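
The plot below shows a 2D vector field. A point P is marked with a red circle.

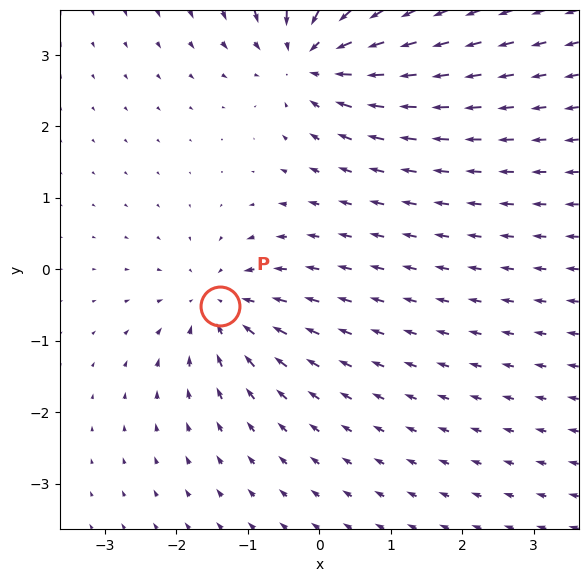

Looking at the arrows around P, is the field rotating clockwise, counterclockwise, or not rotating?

not rotating

Near P at (-1.4, -0.5) the arrows show no circulation. The curl there is ≈0.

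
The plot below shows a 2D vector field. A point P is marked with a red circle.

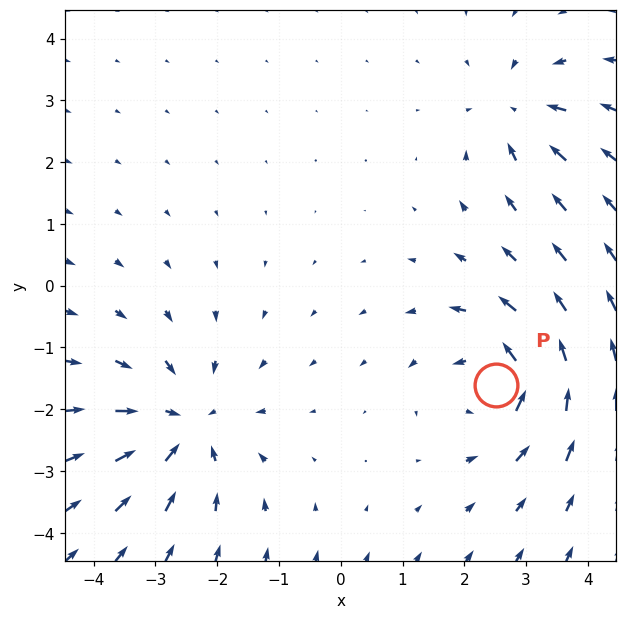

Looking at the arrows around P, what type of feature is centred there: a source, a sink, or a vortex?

vortex

At P (2.5, -1.6) the arrows circulate counterclockwise. Divergence ≈0, curl about +5 — near-zero divergence with nonzero curl is a vortex.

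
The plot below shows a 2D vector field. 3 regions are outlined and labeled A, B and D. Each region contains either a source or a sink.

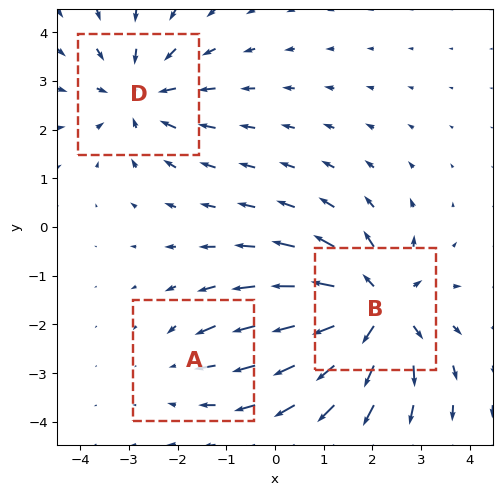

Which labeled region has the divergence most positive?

B

Divergence at each region's feature centre — A: about -2, B: about +5, D: about -3. Region B is most positive.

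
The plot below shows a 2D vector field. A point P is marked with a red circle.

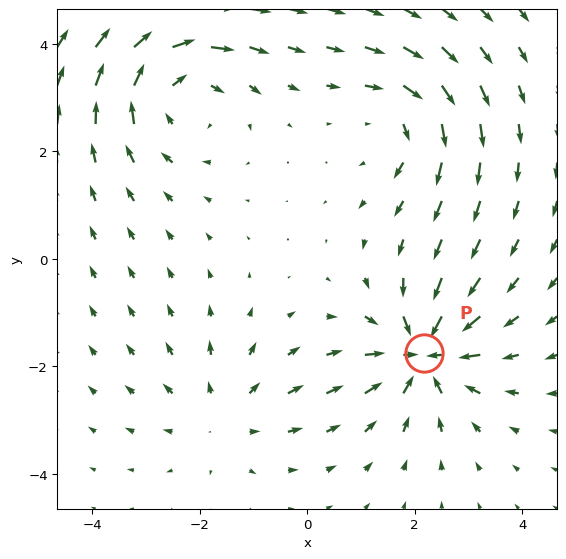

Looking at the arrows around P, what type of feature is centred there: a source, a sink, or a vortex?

At P (2.2, -1.8) the arrows converge inward. Divergence about -6, curl ≈0 — negative divergence with near-zero curl is a sink.

sink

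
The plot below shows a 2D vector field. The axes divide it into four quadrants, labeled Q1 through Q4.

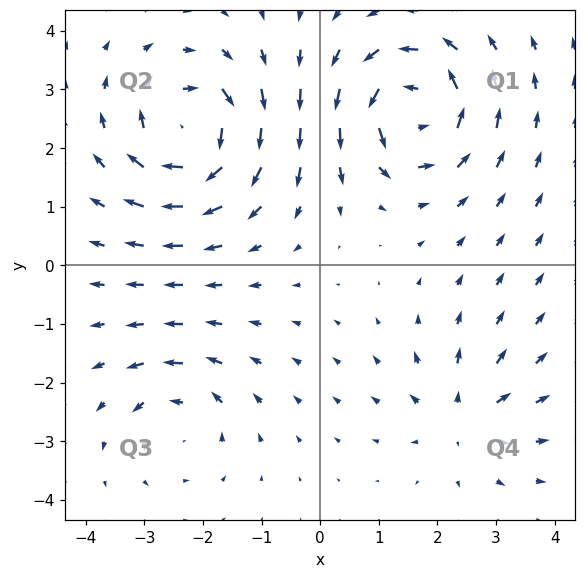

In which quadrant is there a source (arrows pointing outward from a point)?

Q4

The source sits at approximately (2.4, -2.6), which lies in quadrant Q4. The divergence there is about +4, positive as expected for a source.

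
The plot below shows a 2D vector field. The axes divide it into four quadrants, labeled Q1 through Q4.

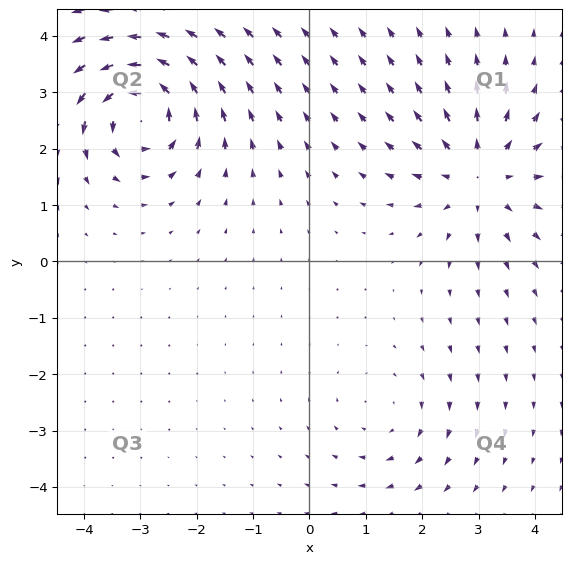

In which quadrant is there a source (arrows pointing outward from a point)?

The source sits at approximately (3.0, 1.5), which lies in quadrant Q1. The divergence there is about +4, positive as expected for a source.

Q1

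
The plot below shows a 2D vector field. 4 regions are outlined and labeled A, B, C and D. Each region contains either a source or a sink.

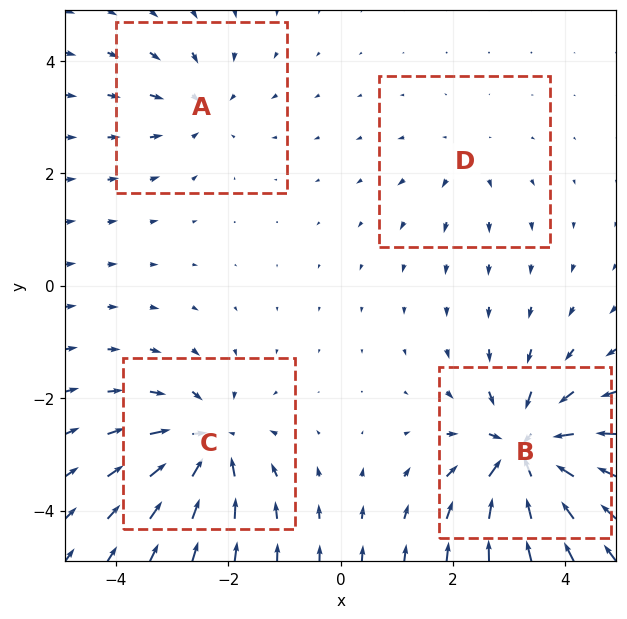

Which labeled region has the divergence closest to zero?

D

Divergence at each region's feature centre — A: about -4, B: about -8, C: about -6, D: about +2. Region D is closest to zero.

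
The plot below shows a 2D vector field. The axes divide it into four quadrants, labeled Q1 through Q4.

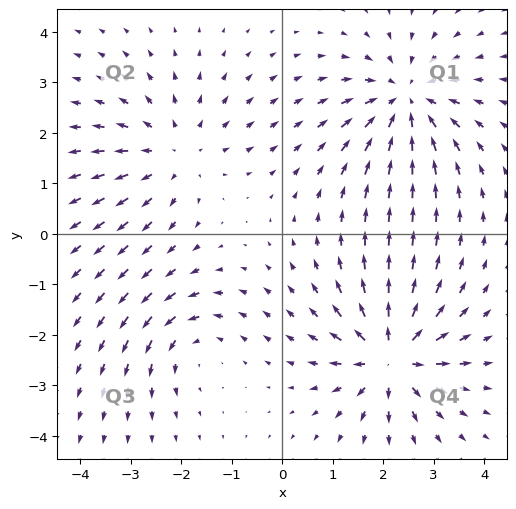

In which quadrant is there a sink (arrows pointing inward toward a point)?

The sink sits at approximately (2.5, 2.6), which lies in quadrant Q1. The divergence there is about -5, negative as expected for a sink.

Q1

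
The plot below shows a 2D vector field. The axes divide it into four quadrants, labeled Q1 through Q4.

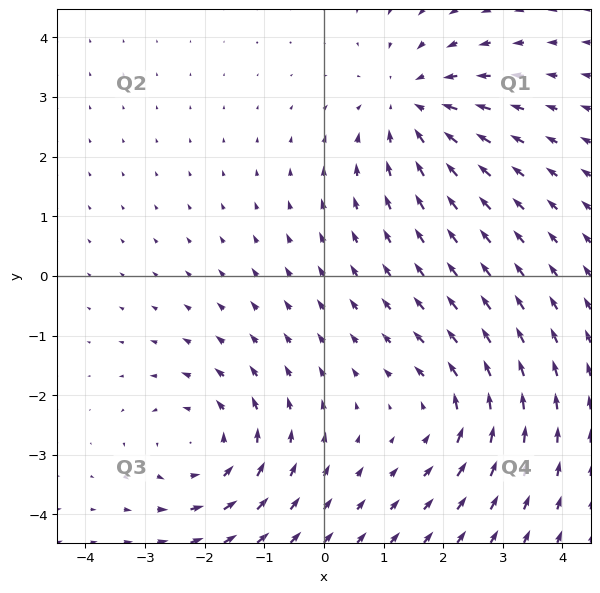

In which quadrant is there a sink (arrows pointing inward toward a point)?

Q1

The sink sits at approximately (1.5, 2.9), which lies in quadrant Q1. The divergence there is about -3, negative as expected for a sink.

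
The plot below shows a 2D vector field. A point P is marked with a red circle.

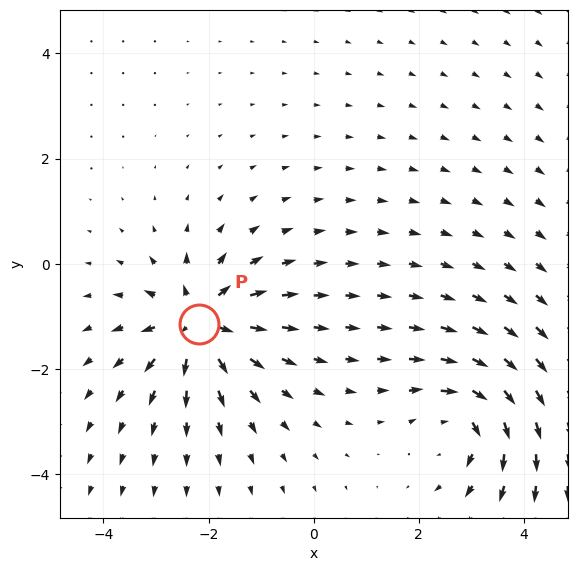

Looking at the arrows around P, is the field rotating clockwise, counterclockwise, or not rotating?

Near P at (-2.2, -1.1) the arrows show no circulation. The curl there is ≈0.

not rotating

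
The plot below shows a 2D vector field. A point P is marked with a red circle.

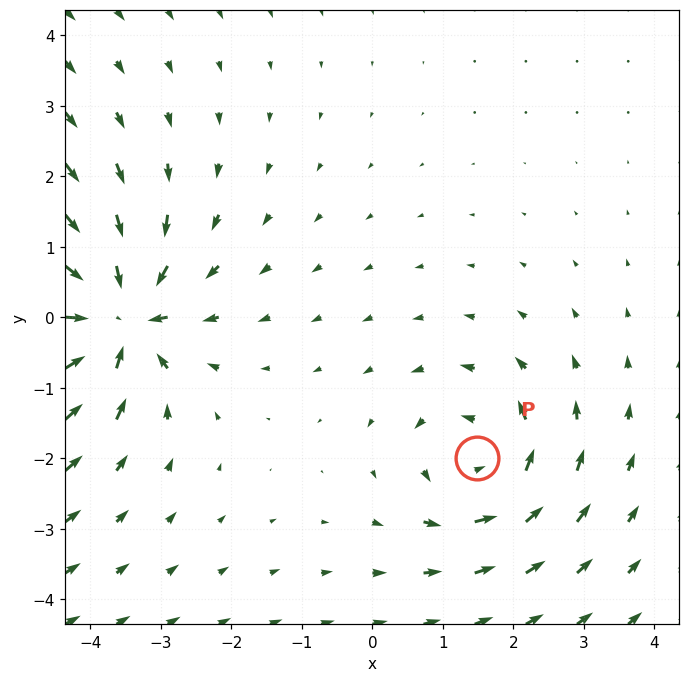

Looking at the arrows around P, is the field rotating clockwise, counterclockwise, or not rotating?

counterclockwise

Near P at (1.5, -2.0) the arrows circulate counterclockwise. The curl (z-component) there is about +3; positive curl means counterclockwise rotation.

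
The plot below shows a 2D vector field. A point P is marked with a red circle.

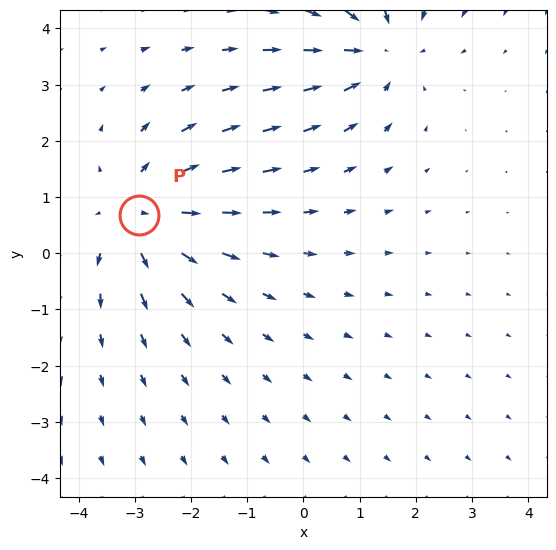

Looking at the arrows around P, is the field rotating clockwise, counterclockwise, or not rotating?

not rotating

Near P at (-2.9, 0.7) the arrows show no circulation. The curl there is ≈0.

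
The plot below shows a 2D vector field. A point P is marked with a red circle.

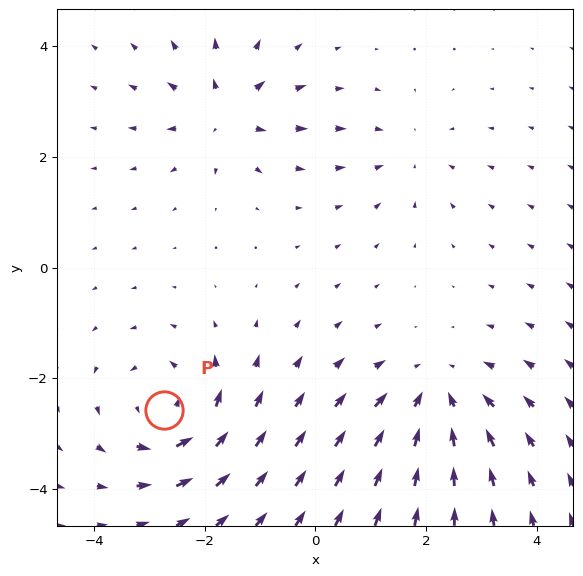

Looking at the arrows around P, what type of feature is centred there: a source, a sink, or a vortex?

At P (-2.7, -2.6) the arrows circulate counterclockwise. Divergence ≈0, curl about +5 — near-zero divergence with nonzero curl is a vortex.

vortex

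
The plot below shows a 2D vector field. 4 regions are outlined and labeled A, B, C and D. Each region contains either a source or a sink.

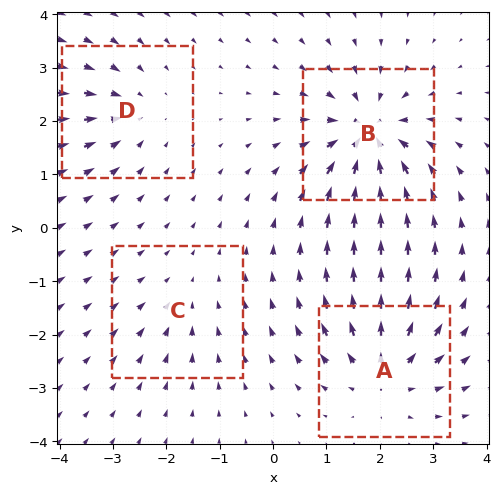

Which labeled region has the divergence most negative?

B

Divergence at each region's feature centre — A: about +6, B: about -8, C: about -2, D: about -4. Region B is most negative.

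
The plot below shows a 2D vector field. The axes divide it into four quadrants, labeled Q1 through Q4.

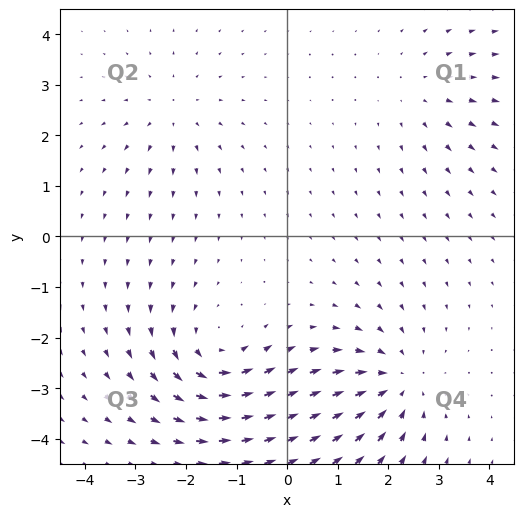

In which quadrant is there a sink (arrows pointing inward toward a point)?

Q4

The sink sits at approximately (2.2, -2.9), which lies in quadrant Q4. The divergence there is about -4, negative as expected for a sink.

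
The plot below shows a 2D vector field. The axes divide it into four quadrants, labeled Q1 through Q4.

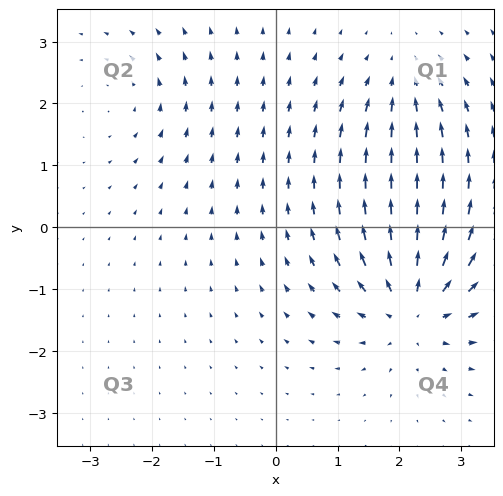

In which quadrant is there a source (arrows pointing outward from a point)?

The source sits at approximately (2.2, -1.3), which lies in quadrant Q4. The divergence there is about +6, positive as expected for a source.

Q4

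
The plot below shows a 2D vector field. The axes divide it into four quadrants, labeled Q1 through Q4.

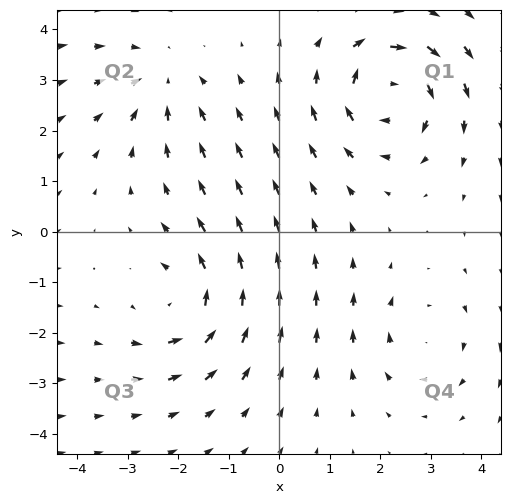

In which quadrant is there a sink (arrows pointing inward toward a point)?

The sink sits at approximately (-2.3, 2.9), which lies in quadrant Q2. The divergence there is about -3, negative as expected for a sink.

Q2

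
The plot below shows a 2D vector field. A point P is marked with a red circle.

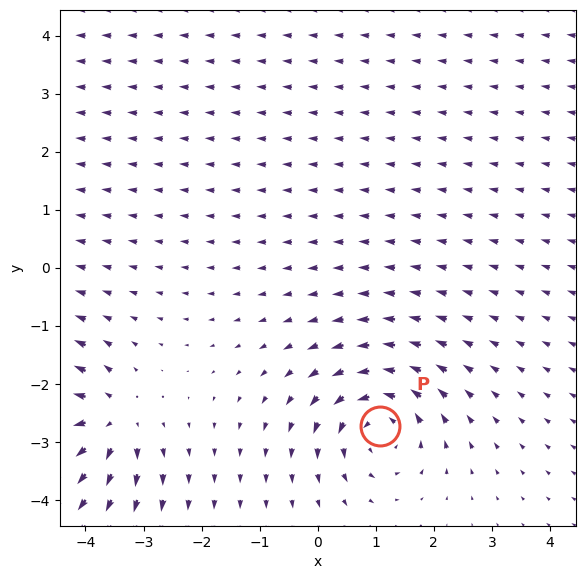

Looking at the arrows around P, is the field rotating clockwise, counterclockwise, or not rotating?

Near P at (1.1, -2.7) the arrows circulate counterclockwise. The curl (z-component) there is about +4; positive curl means counterclockwise rotation.

counterclockwise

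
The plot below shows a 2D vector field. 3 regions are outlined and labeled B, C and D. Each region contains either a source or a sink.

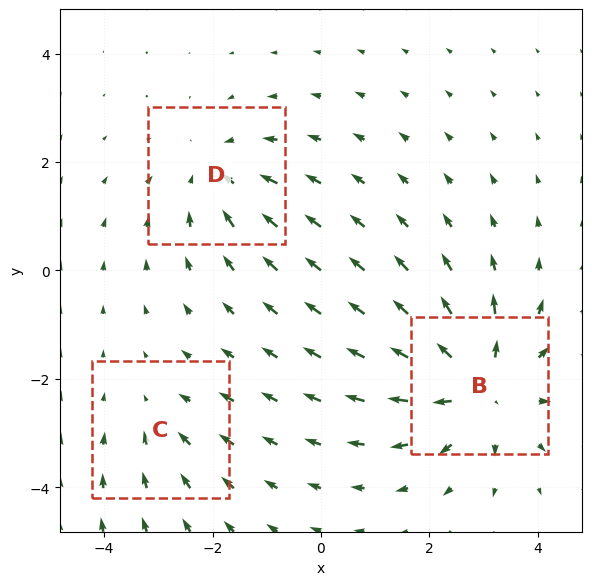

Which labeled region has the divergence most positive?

B

Divergence at each region's feature centre — B: about +5, C: about -2, D: about -3. Region B is most positive.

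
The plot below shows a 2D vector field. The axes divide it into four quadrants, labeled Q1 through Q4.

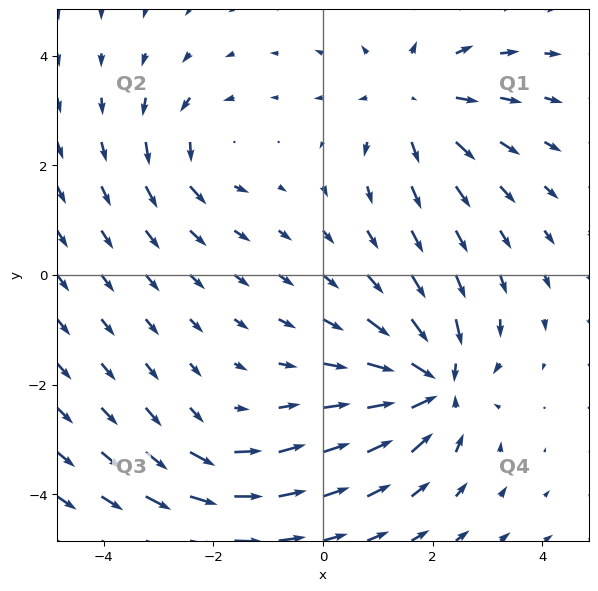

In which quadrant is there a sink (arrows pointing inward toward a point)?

Q4

The sink sits at approximately (2.0, -2.0), which lies in quadrant Q4. The divergence there is about -6, negative as expected for a sink.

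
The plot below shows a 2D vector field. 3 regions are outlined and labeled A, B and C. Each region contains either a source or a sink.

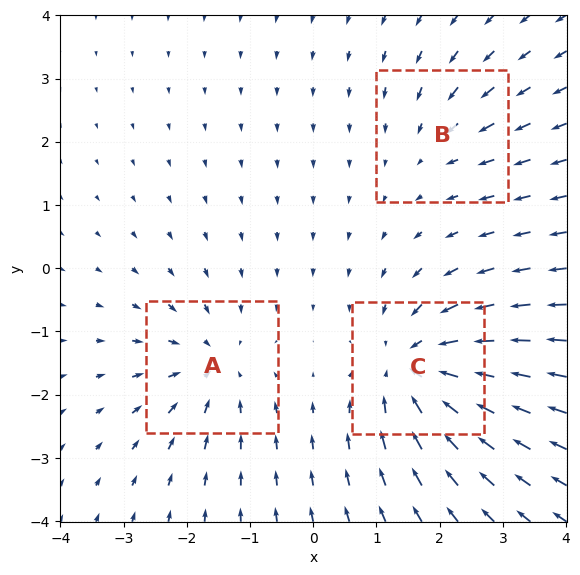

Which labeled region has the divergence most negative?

C

Divergence at each region's feature centre — A: about -4, B: about -2, C: about -5. Region C is most negative.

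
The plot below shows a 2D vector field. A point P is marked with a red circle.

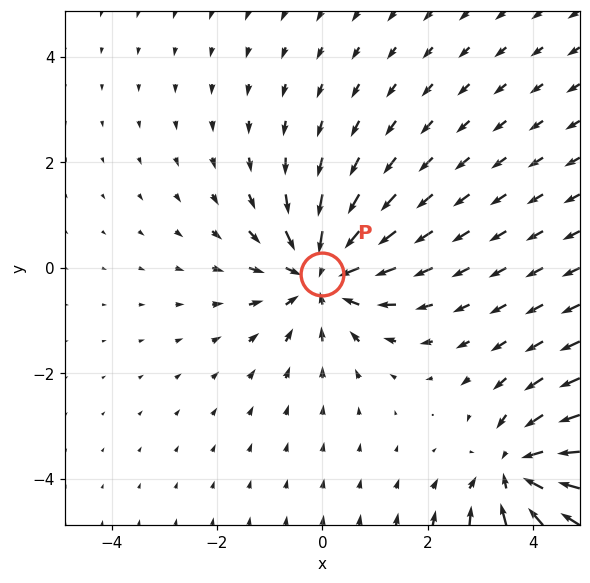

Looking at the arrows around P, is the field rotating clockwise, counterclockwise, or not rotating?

Near P at (-0.0, -0.1) the arrows show no circulation. The curl there is ≈0.

not rotating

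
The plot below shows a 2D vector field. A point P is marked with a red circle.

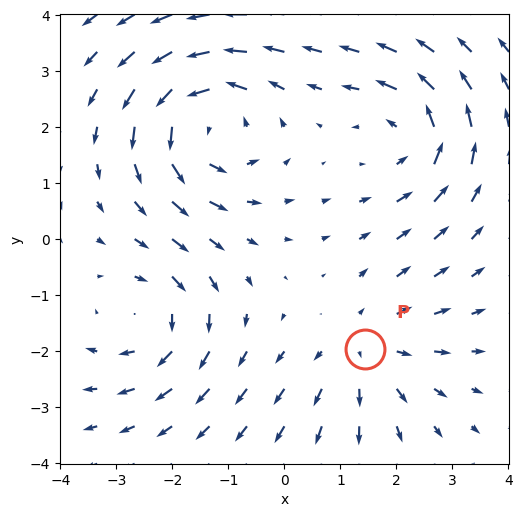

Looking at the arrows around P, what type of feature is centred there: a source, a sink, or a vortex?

source

At P (1.4, -2.0) the arrows spread outward. Divergence about +3, curl ≈0 — positive divergence with near-zero curl is a source.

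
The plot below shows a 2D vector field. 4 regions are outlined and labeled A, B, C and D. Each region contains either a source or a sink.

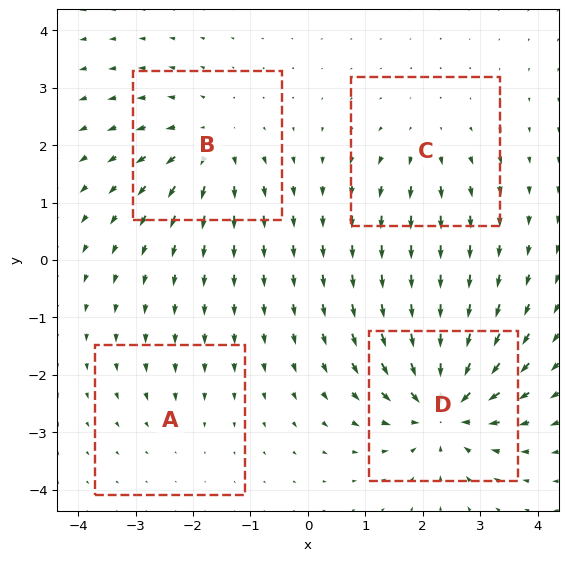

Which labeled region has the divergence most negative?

Divergence at each region's feature centre — A: about -2, B: about +5, C: about +3, D: about -8. Region D is most negative.

D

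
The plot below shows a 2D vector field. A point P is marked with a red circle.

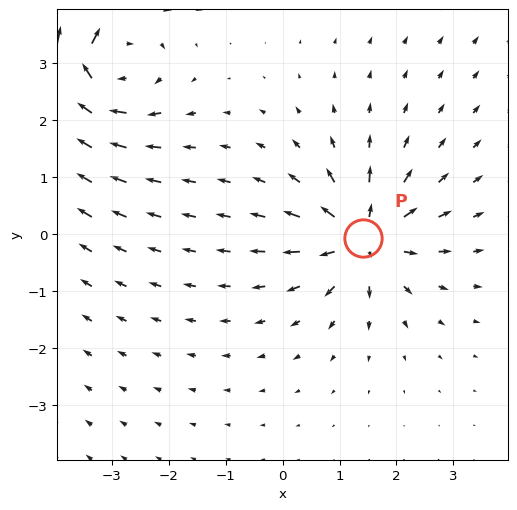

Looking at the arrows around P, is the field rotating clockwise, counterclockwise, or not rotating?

not rotating

Near P at (1.4, -0.1) the arrows show no circulation. The curl there is ≈0.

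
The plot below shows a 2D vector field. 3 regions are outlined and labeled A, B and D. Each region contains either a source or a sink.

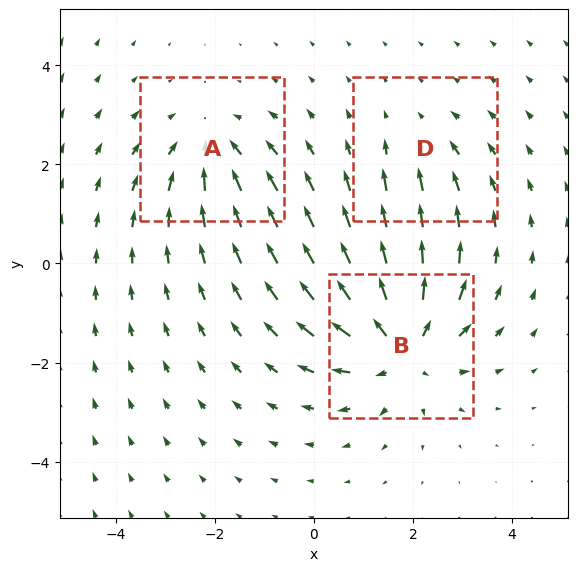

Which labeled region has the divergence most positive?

B

Divergence at each region's feature centre — A: about -3, B: about +5, D: about -2. Region B is most positive.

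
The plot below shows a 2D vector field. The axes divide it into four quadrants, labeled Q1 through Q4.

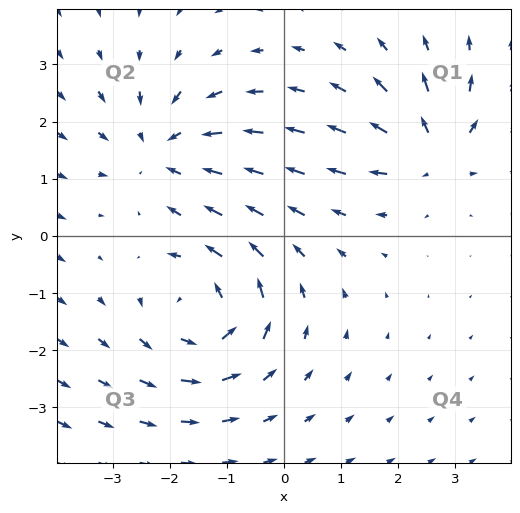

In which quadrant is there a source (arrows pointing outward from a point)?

Q1

The source sits at approximately (2.6, 1.5), which lies in quadrant Q1. The divergence there is about +5, positive as expected for a source.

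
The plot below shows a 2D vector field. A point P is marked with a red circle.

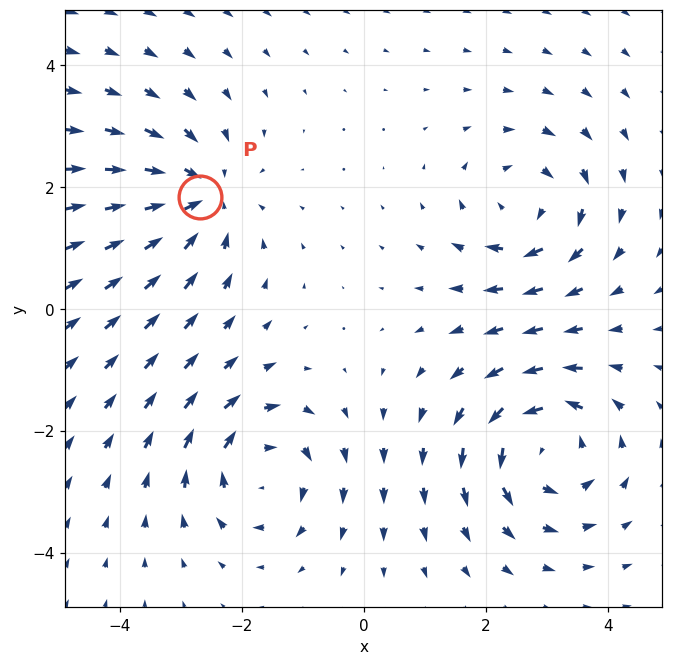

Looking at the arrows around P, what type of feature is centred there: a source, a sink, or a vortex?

At P (-2.7, 1.8) the arrows converge inward. Divergence about -4, curl ≈0 — negative divergence with near-zero curl is a sink.

sink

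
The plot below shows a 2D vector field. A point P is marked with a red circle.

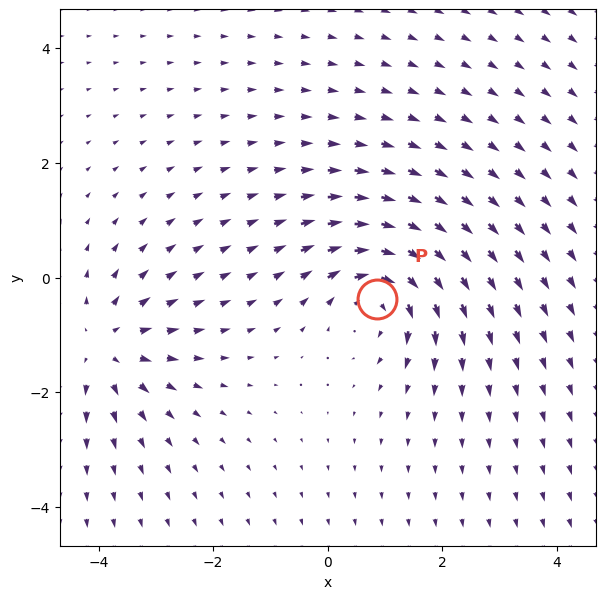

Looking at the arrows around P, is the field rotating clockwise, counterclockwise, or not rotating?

clockwise

Near P at (0.9, -0.4) the arrows circulate clockwise. The curl (z-component) there is about -4; negative curl means clockwise rotation.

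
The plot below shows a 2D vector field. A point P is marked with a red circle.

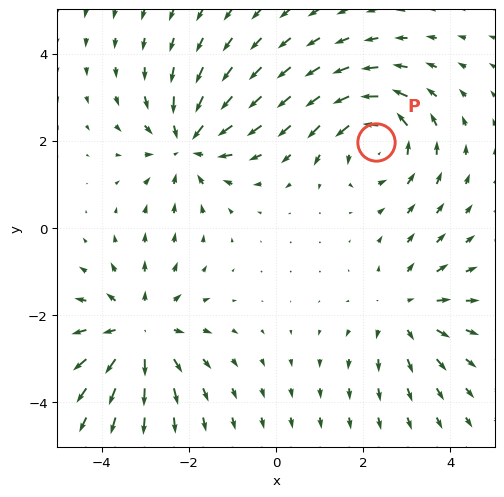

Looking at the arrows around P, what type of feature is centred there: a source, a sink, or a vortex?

At P (2.3, 2.0) the arrows circulate counterclockwise. Divergence ≈0, curl about +4 — near-zero divergence with nonzero curl is a vortex.

vortex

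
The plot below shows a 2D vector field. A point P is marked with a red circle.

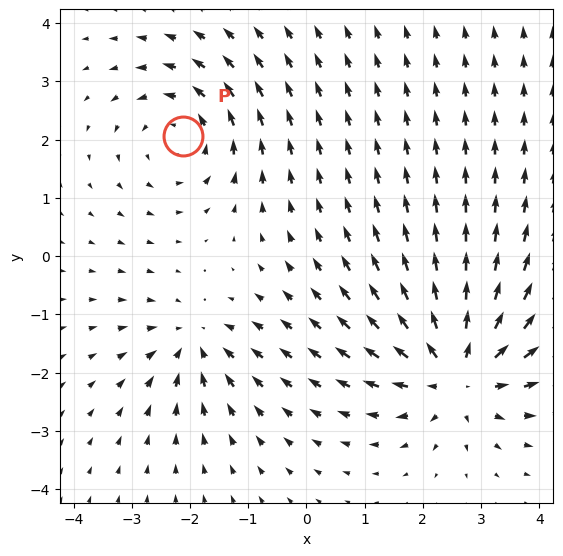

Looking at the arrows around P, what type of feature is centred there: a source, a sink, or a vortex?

At P (-2.1, 2.1) the arrows circulate counterclockwise. Divergence ≈0, curl about +3 — near-zero divergence with nonzero curl is a vortex.

vortex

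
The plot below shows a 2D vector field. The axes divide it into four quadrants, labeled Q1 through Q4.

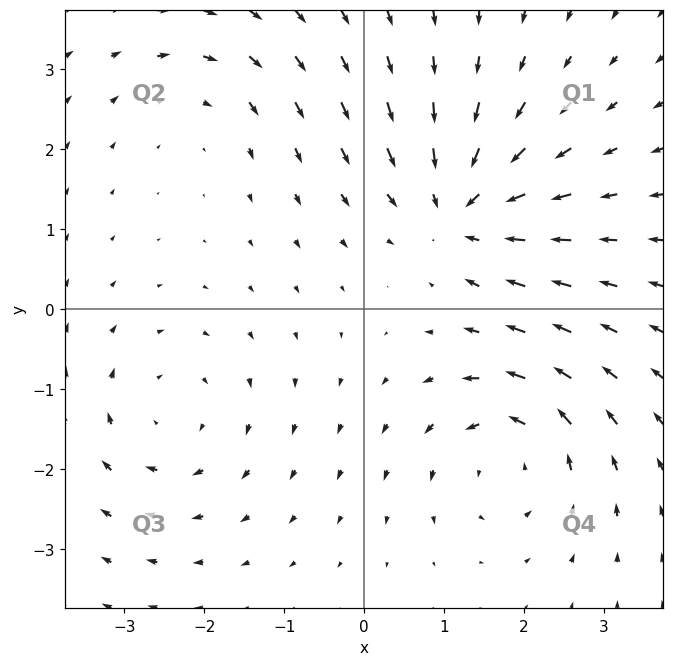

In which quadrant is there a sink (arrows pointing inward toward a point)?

Q1

The sink sits at approximately (1.2, 1.3), which lies in quadrant Q1. The divergence there is about -6, negative as expected for a sink.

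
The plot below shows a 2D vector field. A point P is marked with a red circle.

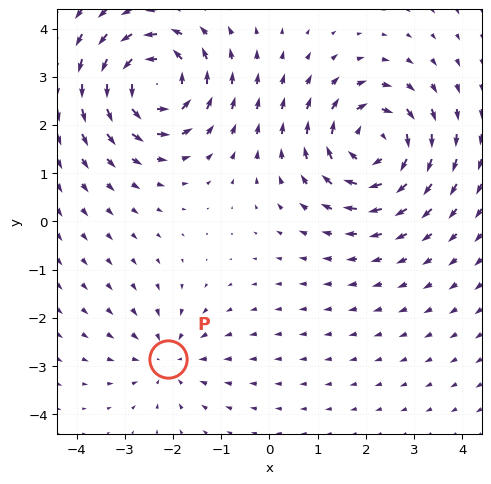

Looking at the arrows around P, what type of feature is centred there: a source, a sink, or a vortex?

At P (-2.1, -2.9) the arrows converge inward. Divergence about -3, curl ≈0 — negative divergence with near-zero curl is a sink.

sink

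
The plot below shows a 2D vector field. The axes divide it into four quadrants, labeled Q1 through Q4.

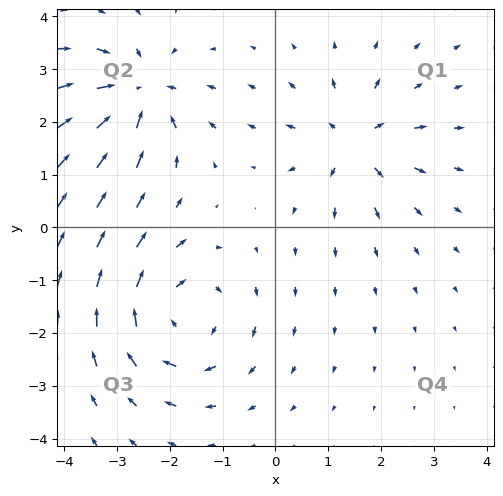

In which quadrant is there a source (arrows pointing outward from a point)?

Q1

The source sits at approximately (1.5, 1.6), which lies in quadrant Q1. The divergence there is about +4, positive as expected for a source.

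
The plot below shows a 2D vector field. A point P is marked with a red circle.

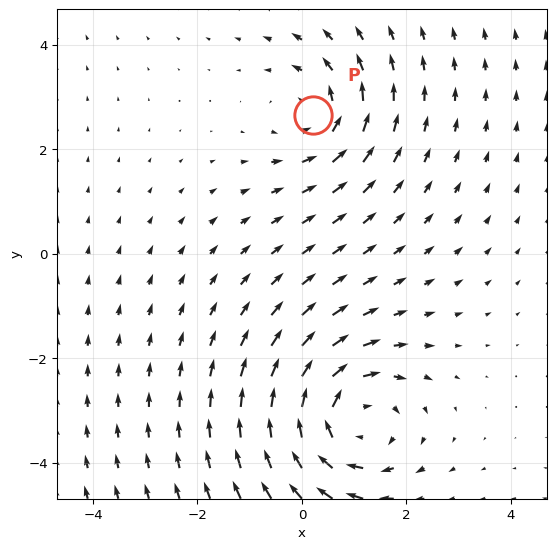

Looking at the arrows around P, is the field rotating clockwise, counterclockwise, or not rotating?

counterclockwise

Near P at (0.2, 2.7) the arrows circulate counterclockwise. The curl (z-component) there is about +3; positive curl means counterclockwise rotation.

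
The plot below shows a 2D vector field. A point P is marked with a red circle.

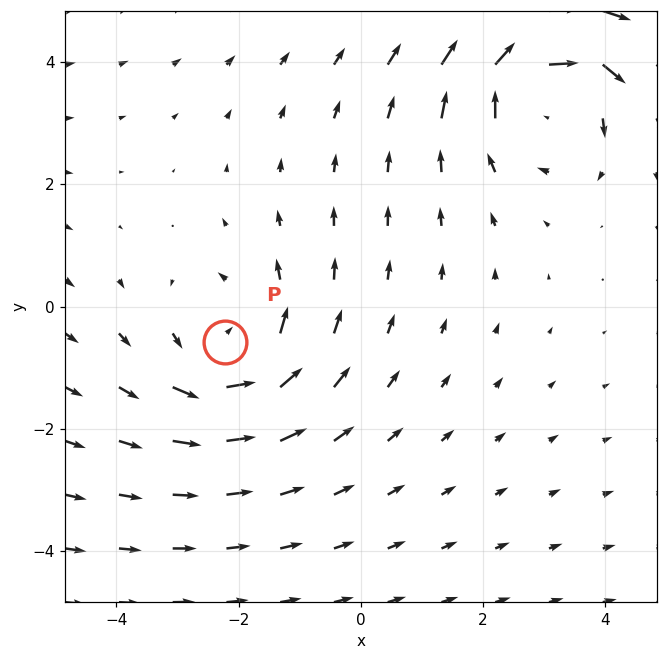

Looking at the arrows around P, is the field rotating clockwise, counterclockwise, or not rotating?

counterclockwise

Near P at (-2.2, -0.6) the arrows circulate counterclockwise. The curl (z-component) there is about +3; positive curl means counterclockwise rotation.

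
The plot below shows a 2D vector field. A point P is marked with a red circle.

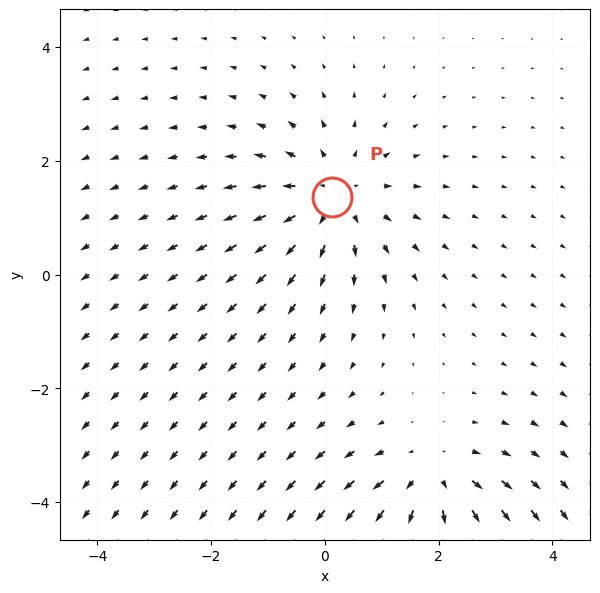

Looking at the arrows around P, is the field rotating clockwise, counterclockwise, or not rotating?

Near P at (0.1, 1.4) the arrows show no circulation. The curl there is ≈0.

not rotating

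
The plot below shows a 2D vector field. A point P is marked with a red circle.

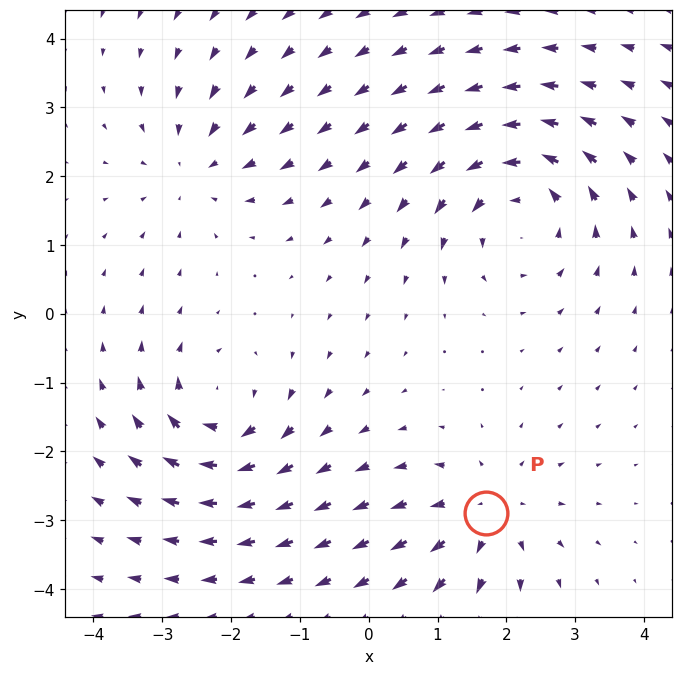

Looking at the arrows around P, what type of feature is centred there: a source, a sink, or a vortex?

source

At P (1.7, -2.9) the arrows spread outward. Divergence about +4, curl ≈0 — positive divergence with near-zero curl is a source.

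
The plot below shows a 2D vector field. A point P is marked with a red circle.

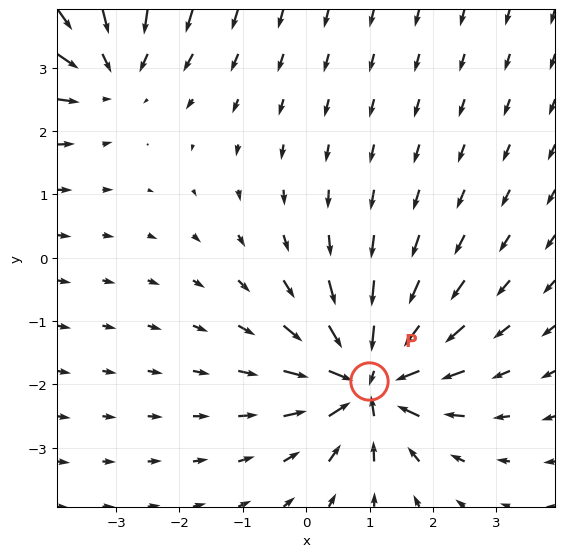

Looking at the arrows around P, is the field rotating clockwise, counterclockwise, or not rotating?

Near P at (1.0, -1.9) the arrows show no circulation. The curl there is ≈0.

not rotating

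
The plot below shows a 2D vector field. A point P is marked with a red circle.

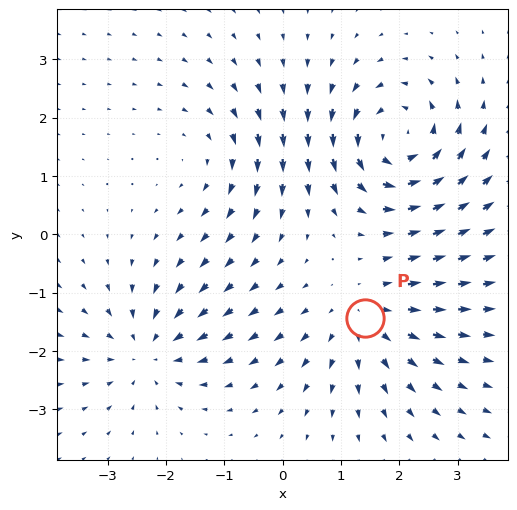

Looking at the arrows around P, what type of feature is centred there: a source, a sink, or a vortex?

source

At P (1.4, -1.4) the arrows spread outward. Divergence about +4, curl ≈0 — positive divergence with near-zero curl is a source.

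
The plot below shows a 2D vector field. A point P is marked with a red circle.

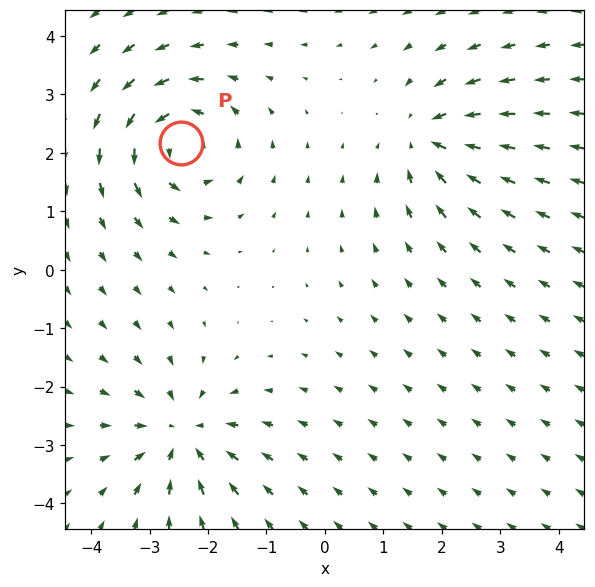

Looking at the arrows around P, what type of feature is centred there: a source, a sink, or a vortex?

vortex

At P (-2.5, 2.2) the arrows circulate counterclockwise. Divergence ≈0, curl about +5 — near-zero divergence with nonzero curl is a vortex.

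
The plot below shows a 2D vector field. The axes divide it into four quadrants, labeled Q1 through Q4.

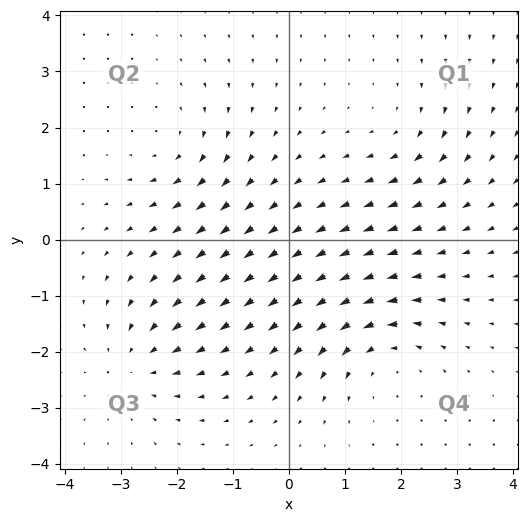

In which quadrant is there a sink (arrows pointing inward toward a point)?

The sink sits at approximately (-2.7, -2.2), which lies in quadrant Q3. The divergence there is about -4, negative as expected for a sink.

Q3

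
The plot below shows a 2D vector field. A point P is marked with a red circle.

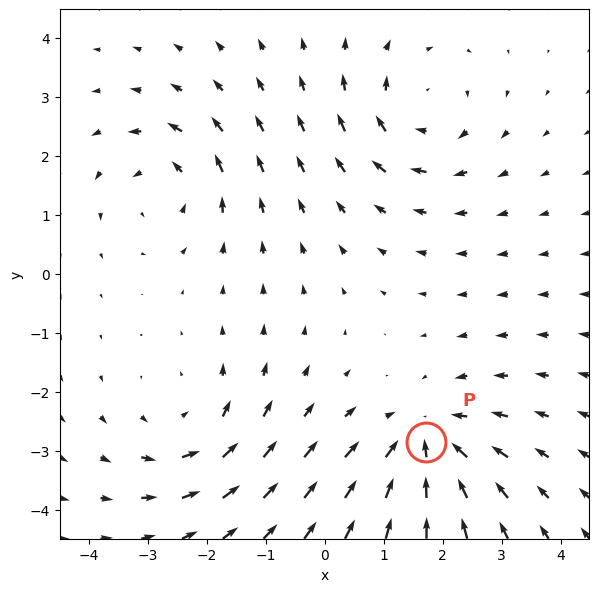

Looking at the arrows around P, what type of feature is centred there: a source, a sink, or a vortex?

sink

At P (1.7, -2.8) the arrows converge inward. Divergence about -5, curl ≈0 — negative divergence with near-zero curl is a sink.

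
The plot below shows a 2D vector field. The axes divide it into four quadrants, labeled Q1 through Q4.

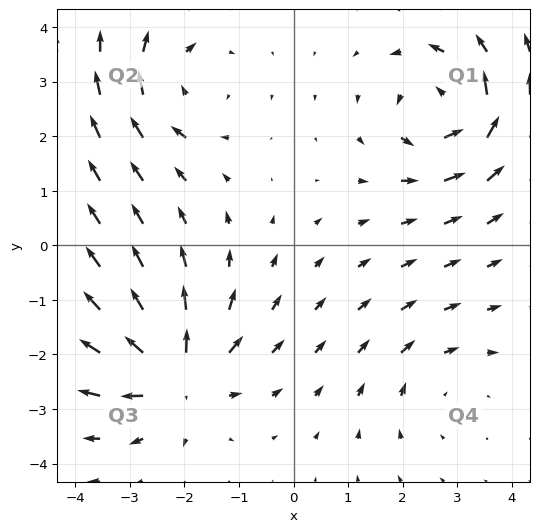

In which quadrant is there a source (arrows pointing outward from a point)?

The source sits at approximately (-2.1, -2.4), which lies in quadrant Q3. The divergence there is about +6, positive as expected for a source.

Q3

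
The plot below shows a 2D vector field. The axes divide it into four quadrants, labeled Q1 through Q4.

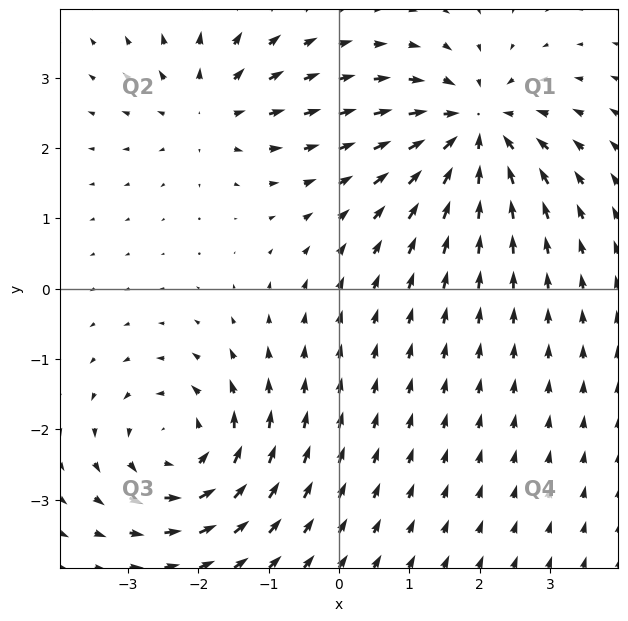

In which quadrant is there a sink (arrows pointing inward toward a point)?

Q1

The sink sits at approximately (1.9, 2.3), which lies in quadrant Q1. The divergence there is about -6, negative as expected for a sink.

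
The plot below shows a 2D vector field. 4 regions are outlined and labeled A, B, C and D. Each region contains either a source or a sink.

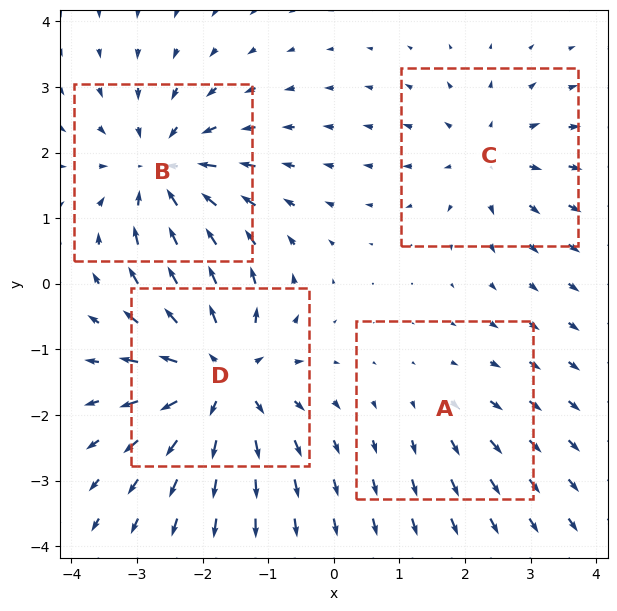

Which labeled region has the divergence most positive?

D

Divergence at each region's feature centre — A: about +2, B: about -6, C: about +4, D: about +7. Region D is most positive.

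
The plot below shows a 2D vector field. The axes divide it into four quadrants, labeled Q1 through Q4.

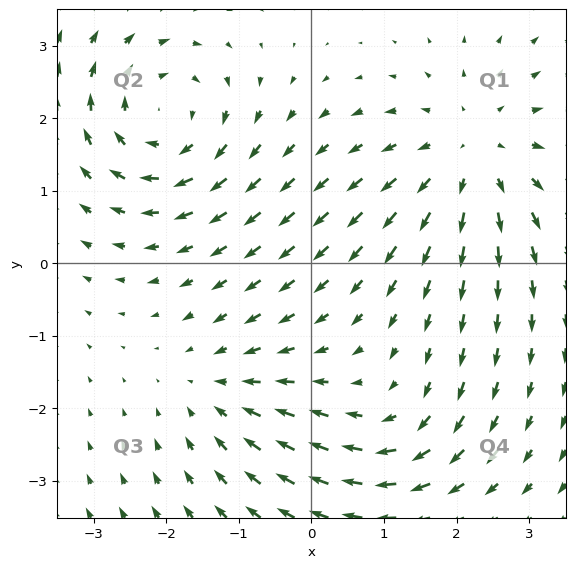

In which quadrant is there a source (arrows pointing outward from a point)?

The source sits at approximately (2.2, 1.5), which lies in quadrant Q1. The divergence there is about +4, positive as expected for a source.

Q1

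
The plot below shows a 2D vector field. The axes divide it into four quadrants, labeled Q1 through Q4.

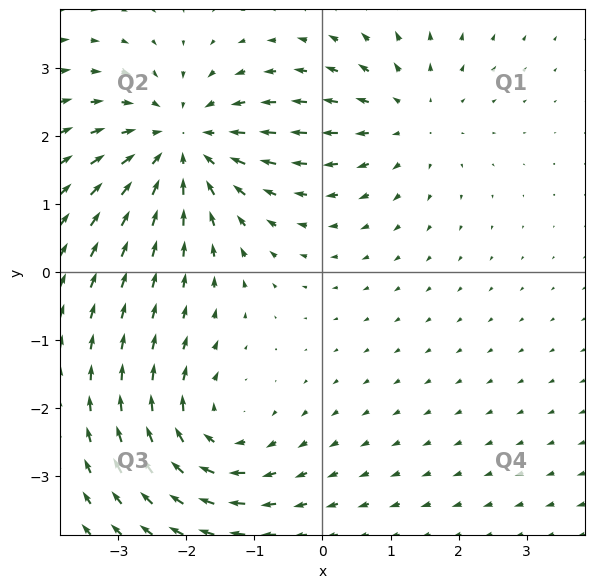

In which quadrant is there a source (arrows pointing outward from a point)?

The source sits at approximately (1.3, 2.3), which lies in quadrant Q1. The divergence there is about +2, positive as expected for a source.

Q1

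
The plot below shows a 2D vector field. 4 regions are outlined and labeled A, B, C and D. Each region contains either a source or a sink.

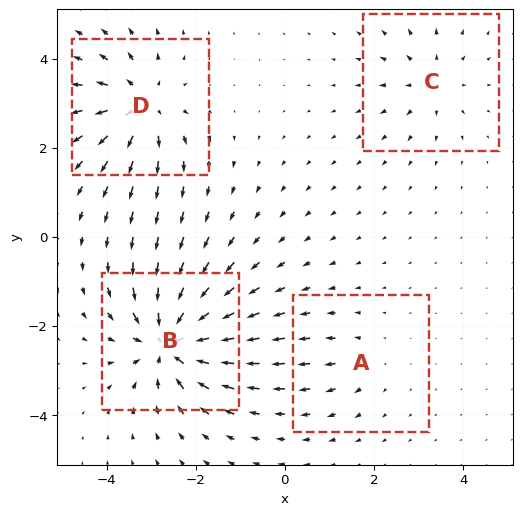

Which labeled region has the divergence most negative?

B

Divergence at each region's feature centre — A: about +2, B: about -9, C: about +4, D: about +6. Region B is most negative.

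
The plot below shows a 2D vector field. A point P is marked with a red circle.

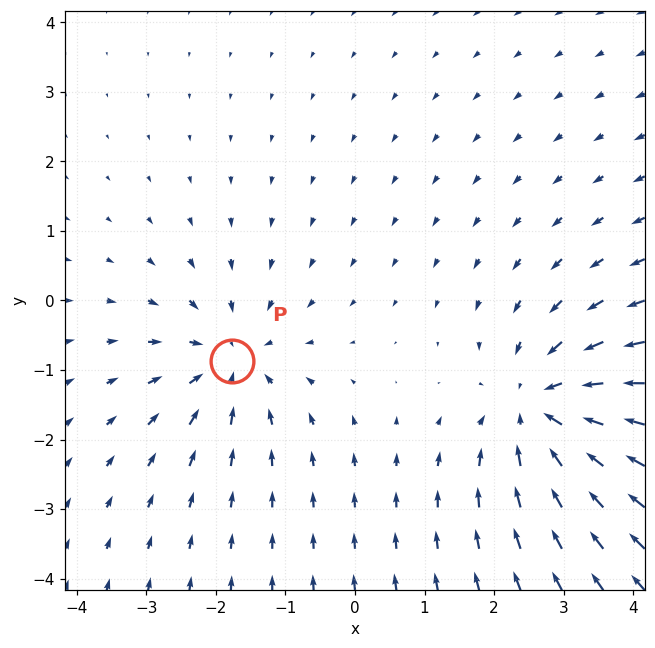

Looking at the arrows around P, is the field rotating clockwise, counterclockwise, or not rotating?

Near P at (-1.8, -0.9) the arrows show no circulation. The curl there is ≈0.

not rotating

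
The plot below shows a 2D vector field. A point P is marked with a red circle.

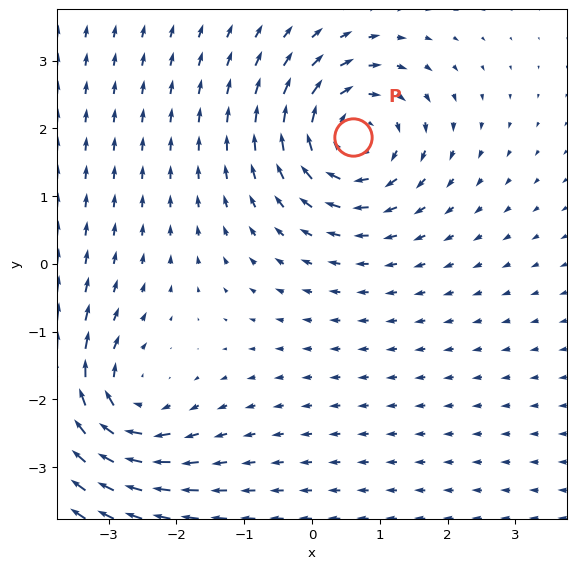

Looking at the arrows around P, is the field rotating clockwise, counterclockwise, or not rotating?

Near P at (0.6, 1.9) the arrows circulate clockwise. The curl (z-component) there is about -5; negative curl means clockwise rotation.

clockwise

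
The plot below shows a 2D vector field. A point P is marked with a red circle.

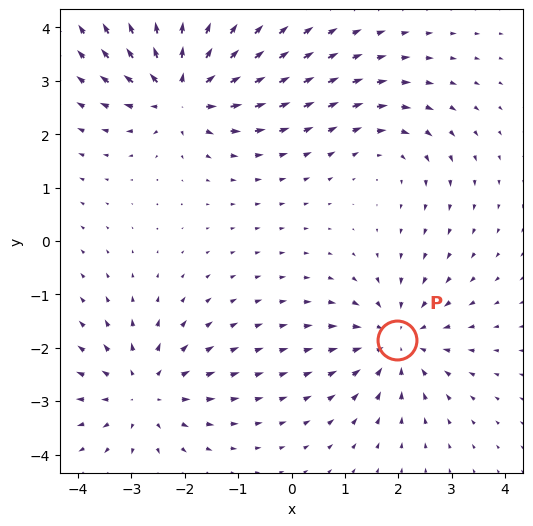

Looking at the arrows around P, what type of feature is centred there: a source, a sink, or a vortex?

At P (2.0, -1.9) the arrows converge inward. Divergence about -4, curl ≈0 — negative divergence with near-zero curl is a sink.

sink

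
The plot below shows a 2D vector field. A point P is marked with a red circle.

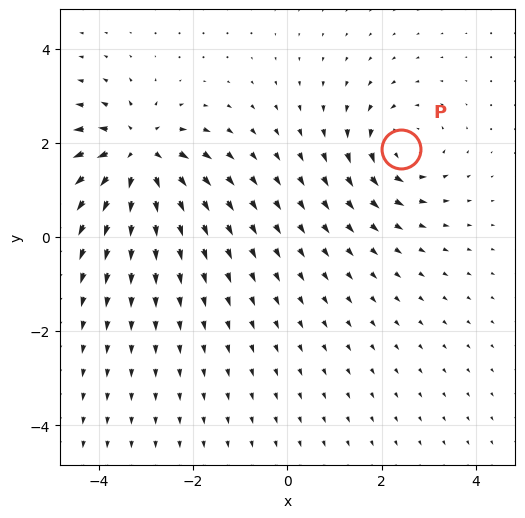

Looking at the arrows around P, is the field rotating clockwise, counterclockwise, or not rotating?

counterclockwise

Near P at (2.4, 1.9) the arrows circulate counterclockwise. The curl (z-component) there is about +4; positive curl means counterclockwise rotation.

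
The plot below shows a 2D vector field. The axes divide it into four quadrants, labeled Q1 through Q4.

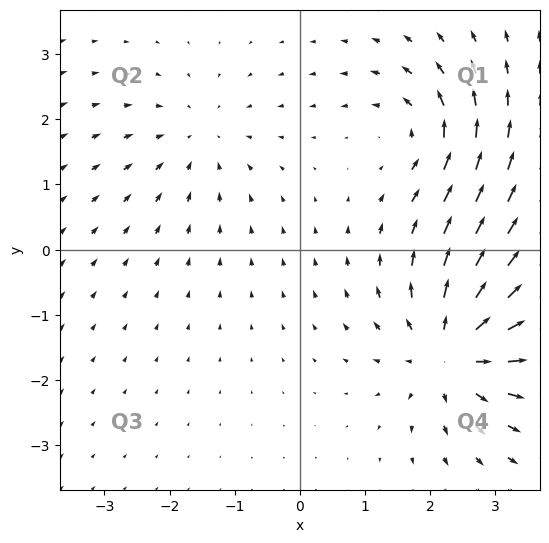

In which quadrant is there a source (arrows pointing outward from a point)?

Q4

The source sits at approximately (2.4, -1.6), which lies in quadrant Q4. The divergence there is about +6, positive as expected for a source.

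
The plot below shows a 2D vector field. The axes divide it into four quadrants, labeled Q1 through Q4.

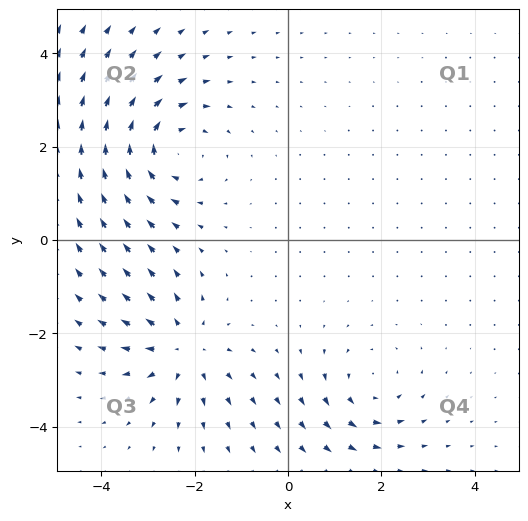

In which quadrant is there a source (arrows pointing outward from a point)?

Q3

The source sits at approximately (-2.2, -2.3), which lies in quadrant Q3. The divergence there is about +4, positive as expected for a source.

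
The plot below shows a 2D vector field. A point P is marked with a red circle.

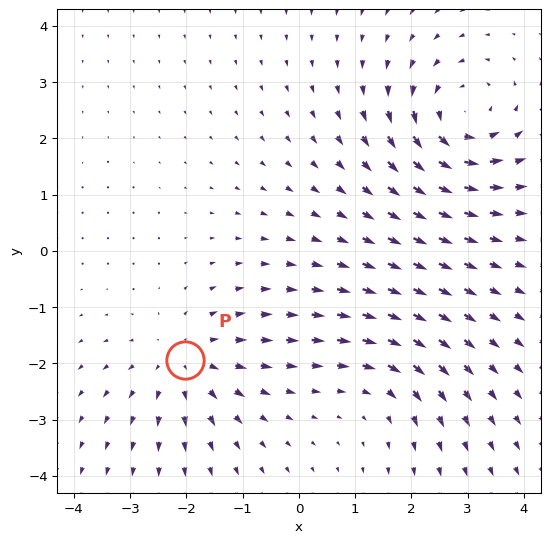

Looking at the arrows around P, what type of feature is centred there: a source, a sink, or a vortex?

At P (-2.0, -1.9) the arrows spread outward. Divergence about +3, curl ≈0 — positive divergence with near-zero curl is a source.

source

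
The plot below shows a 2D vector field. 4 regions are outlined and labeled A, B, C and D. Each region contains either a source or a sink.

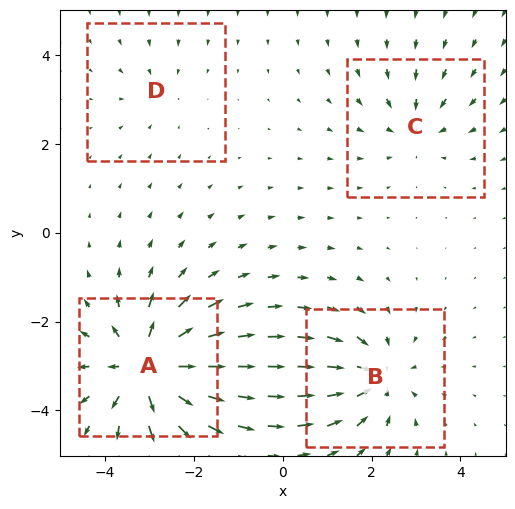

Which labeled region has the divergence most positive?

A

Divergence at each region's feature centre — A: about +7, B: about -5, C: about -3, D: about -2. Region A is most positive.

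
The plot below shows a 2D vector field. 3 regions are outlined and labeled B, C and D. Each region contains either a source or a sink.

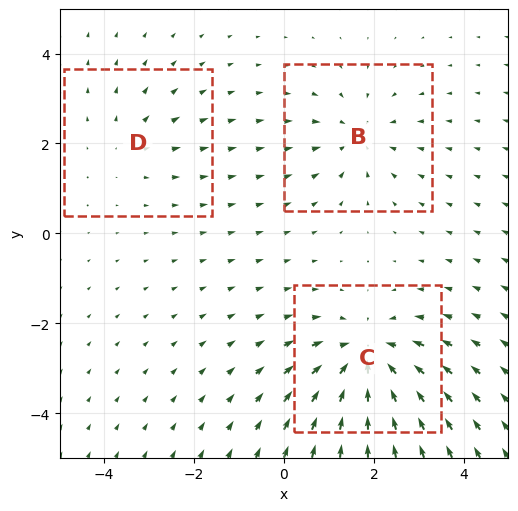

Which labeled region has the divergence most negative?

C

Divergence at each region's feature centre — B: about -3, C: about -4, D: about +2. Region C is most negative.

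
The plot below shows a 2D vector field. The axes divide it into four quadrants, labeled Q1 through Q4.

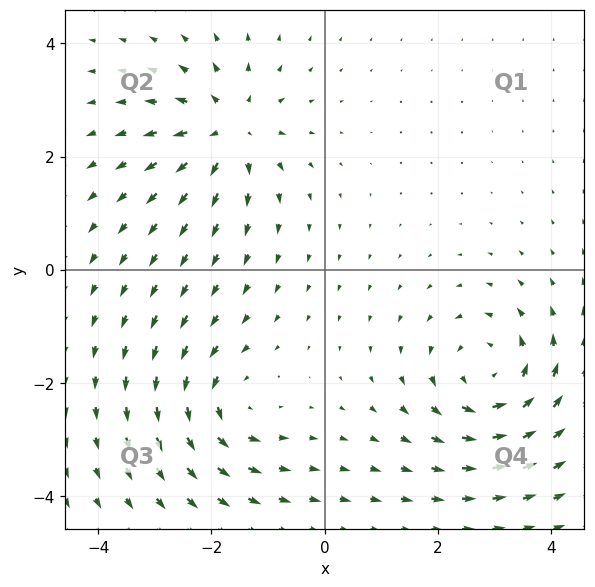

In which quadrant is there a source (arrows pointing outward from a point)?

The source sits at approximately (-1.7, 2.5), which lies in quadrant Q2. The divergence there is about +5, positive as expected for a source.

Q2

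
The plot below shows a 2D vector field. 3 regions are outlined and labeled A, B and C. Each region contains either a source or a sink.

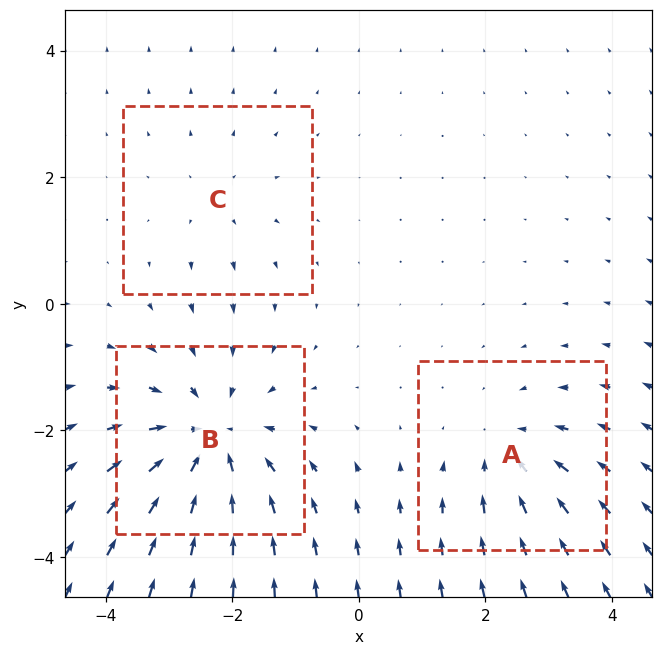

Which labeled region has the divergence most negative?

Divergence at each region's feature centre — A: about -3, B: about -4, C: about +2. Region B is most negative.

B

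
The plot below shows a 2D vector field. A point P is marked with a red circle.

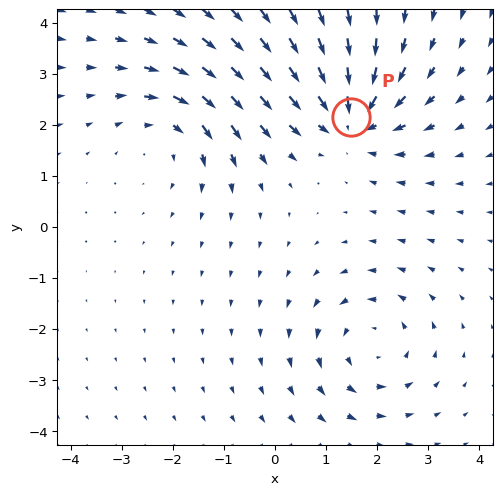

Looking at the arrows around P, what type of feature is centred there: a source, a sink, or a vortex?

At P (1.5, 2.1) the arrows converge inward. Divergence about -6, curl ≈0 — negative divergence with near-zero curl is a sink.

sink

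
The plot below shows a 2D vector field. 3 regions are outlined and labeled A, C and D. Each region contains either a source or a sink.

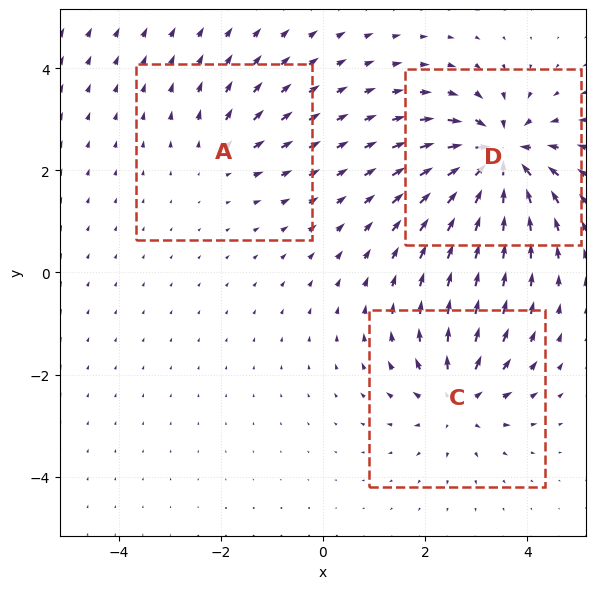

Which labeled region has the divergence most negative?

Divergence at each region's feature centre — A: about +2, C: about +4, D: about -7. Region D is most negative.

D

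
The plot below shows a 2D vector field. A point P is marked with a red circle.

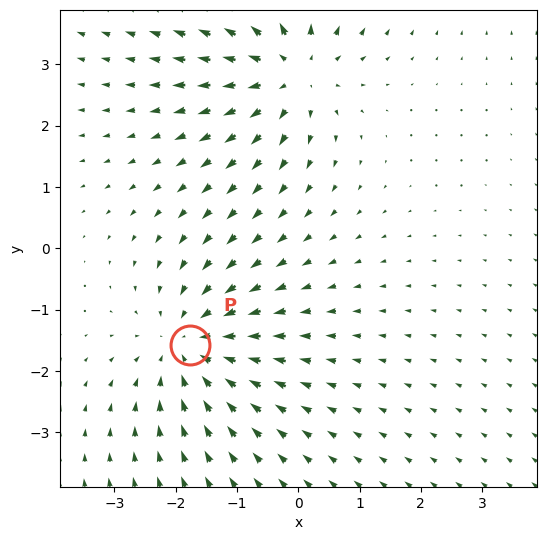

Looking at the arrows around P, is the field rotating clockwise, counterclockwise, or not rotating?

not rotating

Near P at (-1.8, -1.6) the arrows show no circulation. The curl there is ≈0.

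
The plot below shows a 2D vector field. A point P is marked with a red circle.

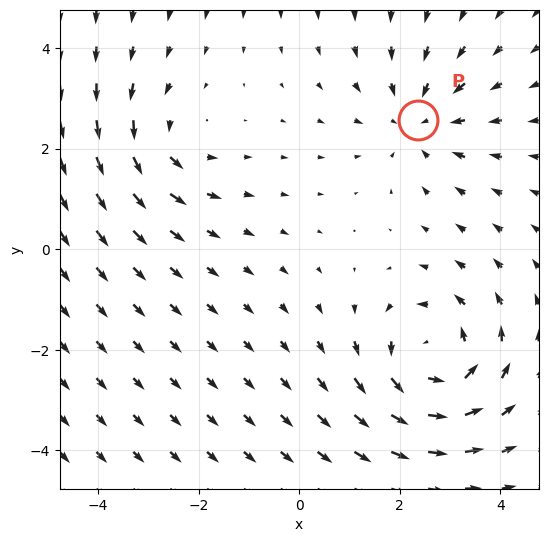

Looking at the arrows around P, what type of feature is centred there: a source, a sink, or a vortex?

At P (2.4, 2.6) the arrows converge inward. Divergence about -3, curl ≈0 — negative divergence with near-zero curl is a sink.

sink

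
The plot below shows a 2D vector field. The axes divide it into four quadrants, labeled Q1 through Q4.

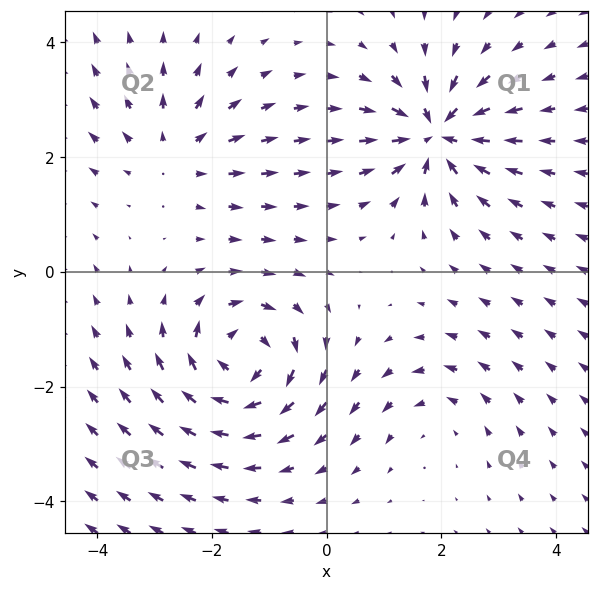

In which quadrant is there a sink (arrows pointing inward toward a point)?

The sink sits at approximately (1.9, 2.4), which lies in quadrant Q1. The divergence there is about -6, negative as expected for a sink.

Q1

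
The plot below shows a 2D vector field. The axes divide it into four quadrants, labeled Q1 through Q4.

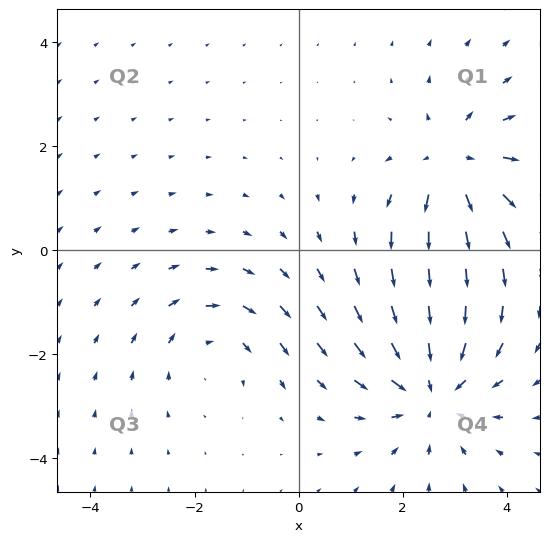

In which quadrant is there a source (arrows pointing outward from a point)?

The source sits at approximately (3.0, 1.6), which lies in quadrant Q1. The divergence there is about +3, positive as expected for a source.

Q1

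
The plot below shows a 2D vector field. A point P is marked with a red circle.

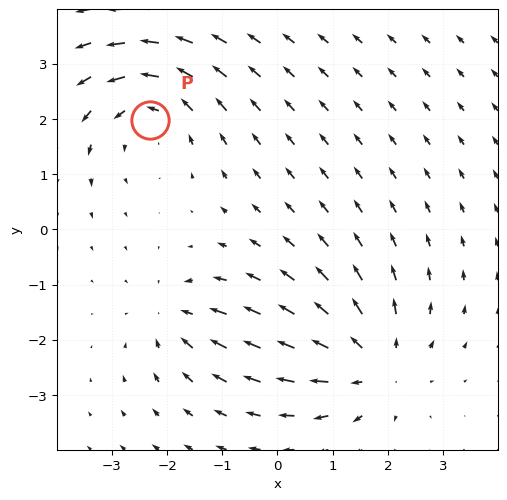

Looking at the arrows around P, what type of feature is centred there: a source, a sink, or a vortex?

vortex

At P (-2.3, 2.0) the arrows circulate counterclockwise. Divergence ≈0, curl about +4 — near-zero divergence with nonzero curl is a vortex.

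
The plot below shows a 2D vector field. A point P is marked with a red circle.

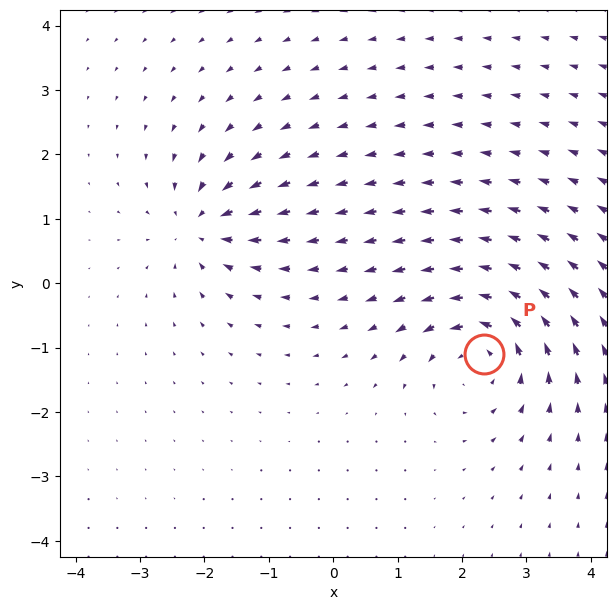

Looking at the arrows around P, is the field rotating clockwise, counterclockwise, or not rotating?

counterclockwise

Near P at (2.3, -1.1) the arrows circulate counterclockwise. The curl (z-component) there is about +5; positive curl means counterclockwise rotation.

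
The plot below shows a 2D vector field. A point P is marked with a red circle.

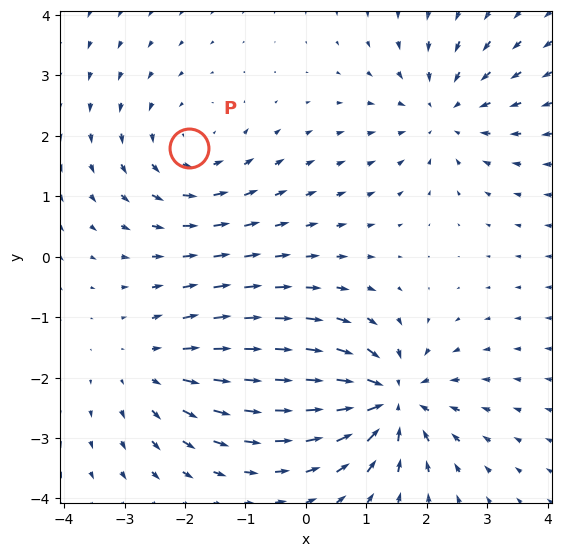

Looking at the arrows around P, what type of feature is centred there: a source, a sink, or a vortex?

At P (-1.9, 1.8) the arrows circulate counterclockwise. Divergence ≈0, curl about +3 — near-zero divergence with nonzero curl is a vortex.

vortex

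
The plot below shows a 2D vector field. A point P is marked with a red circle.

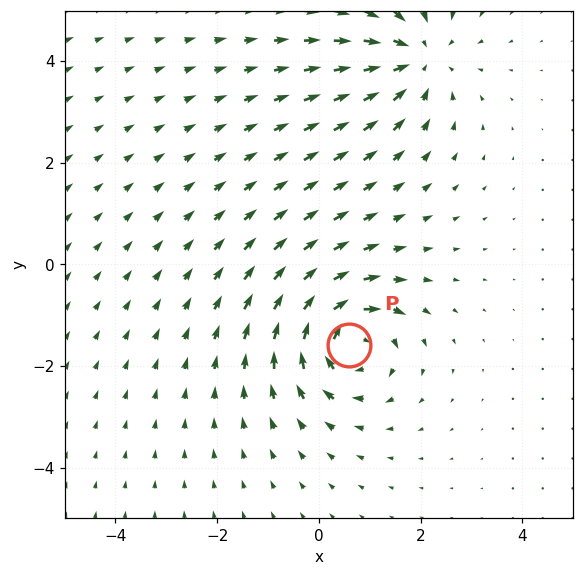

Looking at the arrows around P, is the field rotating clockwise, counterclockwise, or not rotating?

clockwise

Near P at (0.6, -1.6) the arrows circulate clockwise. The curl (z-component) there is about -6; negative curl means clockwise rotation.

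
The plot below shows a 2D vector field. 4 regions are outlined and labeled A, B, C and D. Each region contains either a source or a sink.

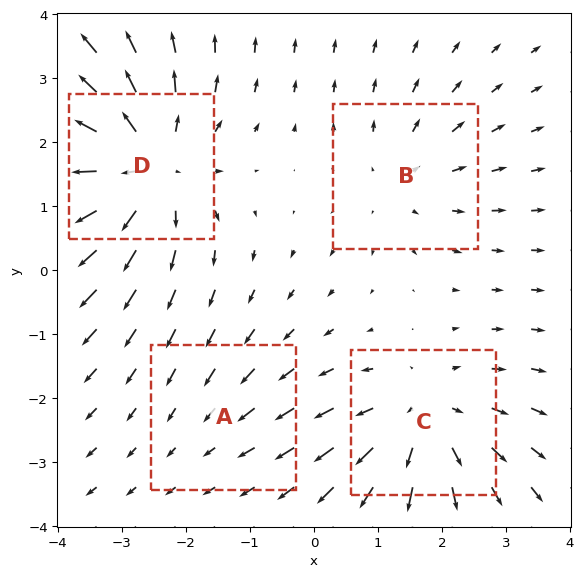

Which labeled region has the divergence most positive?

Divergence at each region's feature centre — A: about -1, B: about +3, C: about +5, D: about +6. Region D is most positive.

D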